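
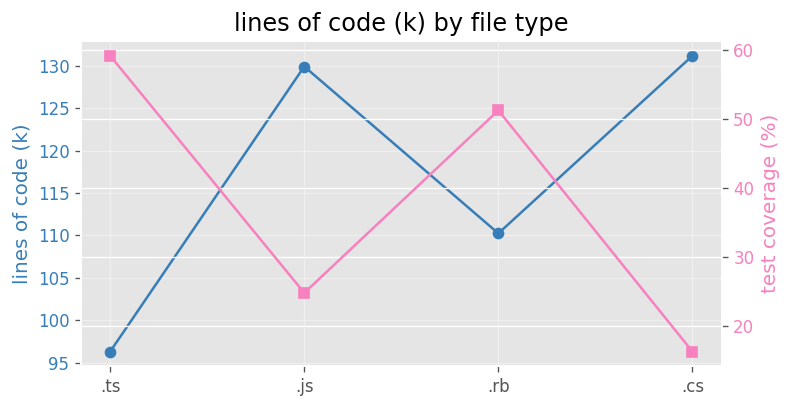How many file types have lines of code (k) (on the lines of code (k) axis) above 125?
Above 125: .js, .cs.

2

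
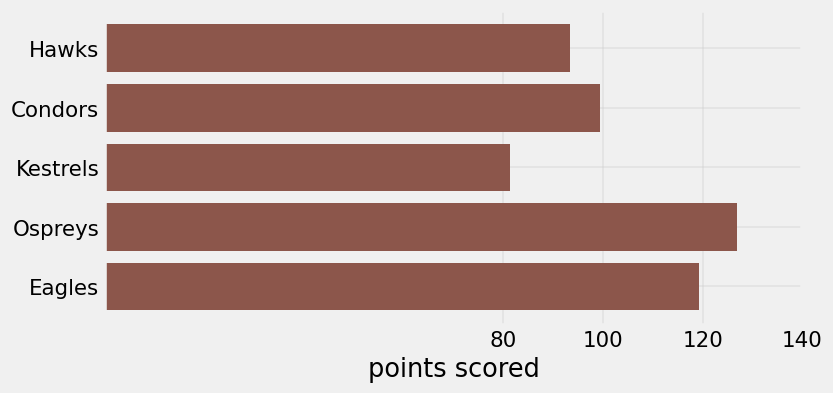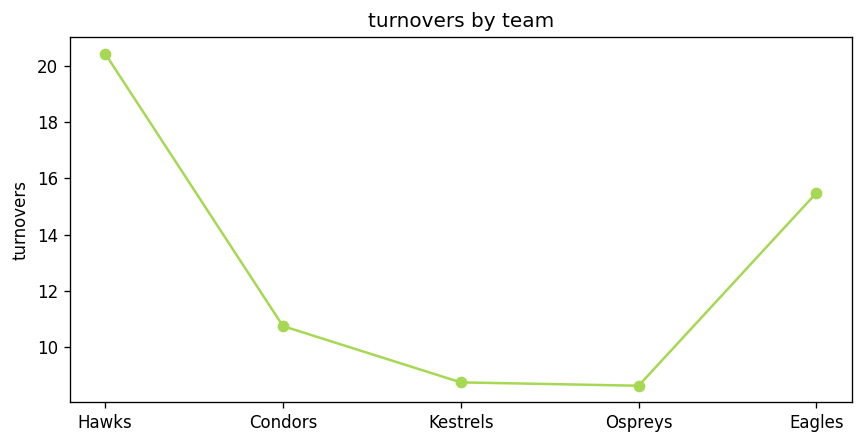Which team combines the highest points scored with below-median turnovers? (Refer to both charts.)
Chart 2 median turnovers ≈ 10; below-median teams: Kestrels, Ospreys. Among those, Ospreys has the highest points scored (≈ 120).

Ospreys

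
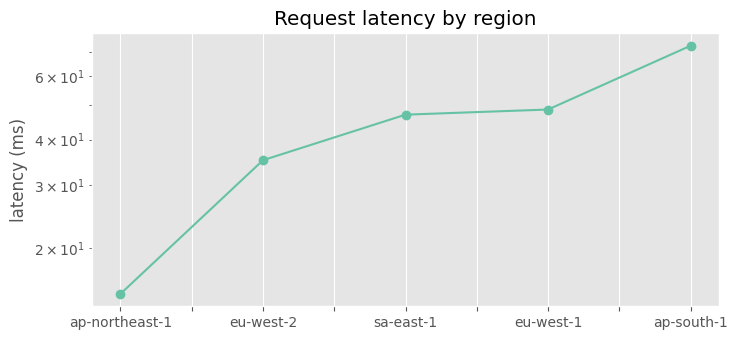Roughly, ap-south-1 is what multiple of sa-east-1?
≈ 1.67×

ap-south-1 ≈ 75, sa-east-1 ≈ 45; 75/45 ≈ 1.67.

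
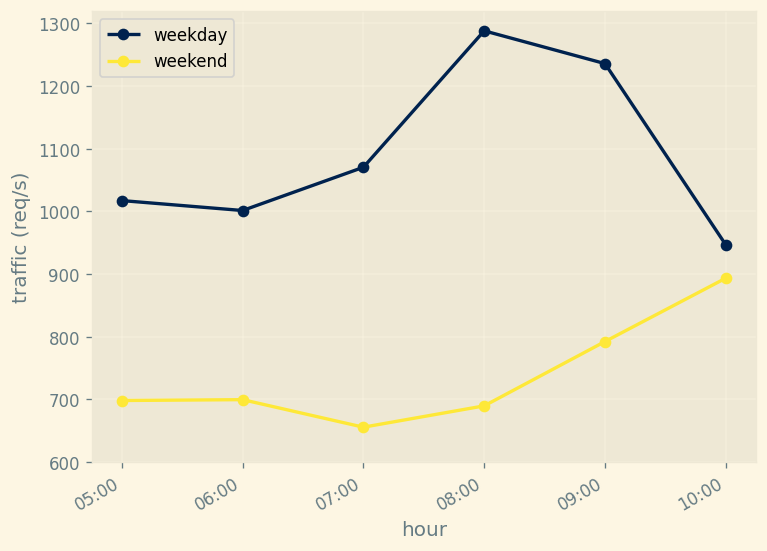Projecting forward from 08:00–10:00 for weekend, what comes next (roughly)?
≈ 1000

Last three: 700, 800, 900 → slope ≈ 100/step → next ≈ 1000.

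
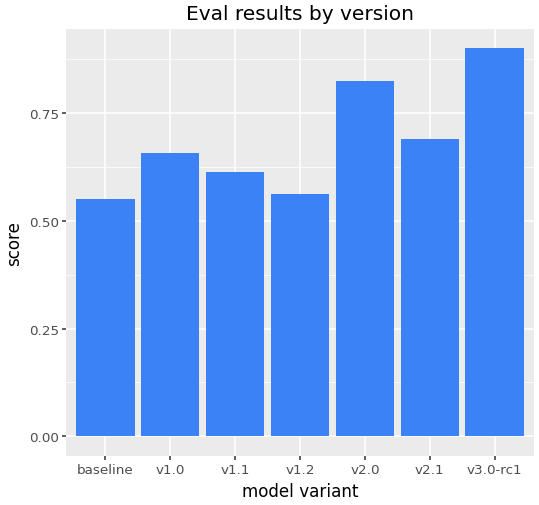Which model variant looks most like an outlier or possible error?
v3.0-rc1 ≈ 0.9; the rest sit between ≈ 0.6 and ≈ 0.8.

v3.0-rc1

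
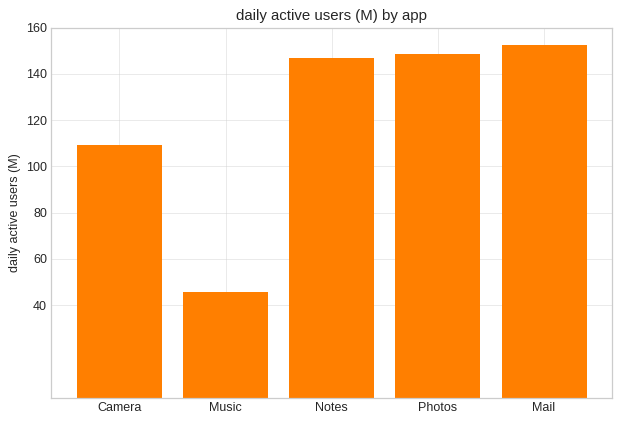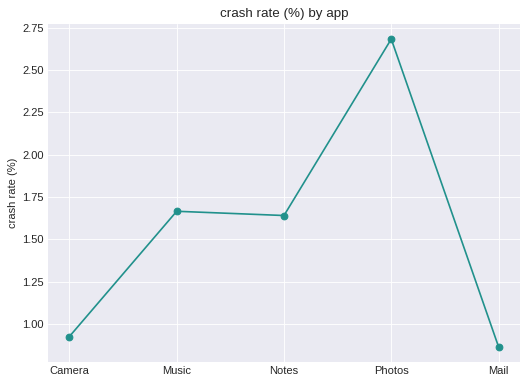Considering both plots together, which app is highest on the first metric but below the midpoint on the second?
Chart 2 median crash rate (%) ≈ 1.5; below-median apps: Camera, Mail. Among those, Mail has the highest daily active users (M) (≈ 160).

Mail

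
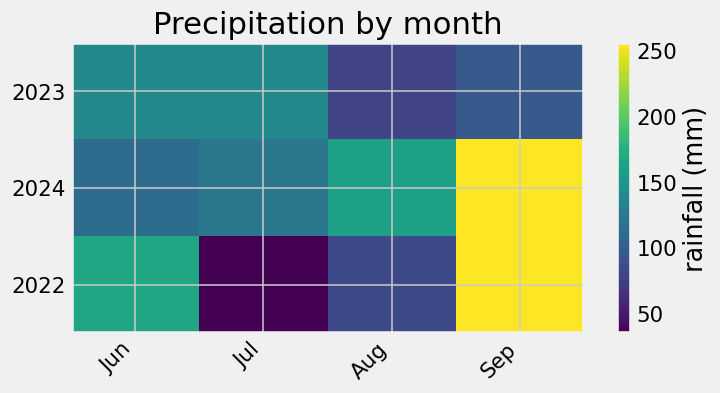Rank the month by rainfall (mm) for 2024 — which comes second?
Top 3 for 2024: Sep ≈ 260, Aug ≈ 160, Jul ≈ 120.

Aug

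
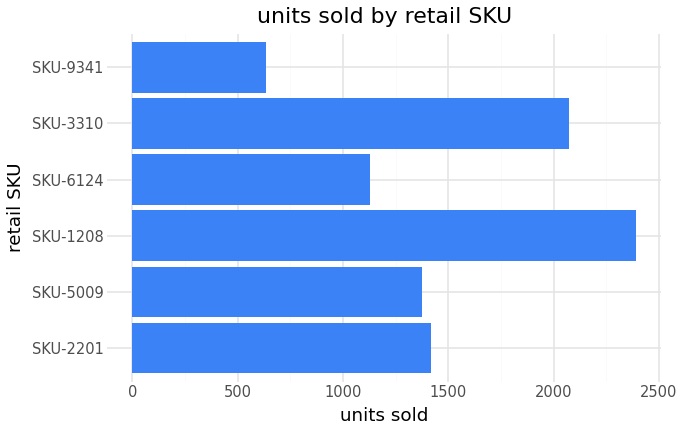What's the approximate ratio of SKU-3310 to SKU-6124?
SKU-3310 ≈ 2000, SKU-6124 ≈ 1200; 2000/1200 ≈ 1.67.

≈ 1.67×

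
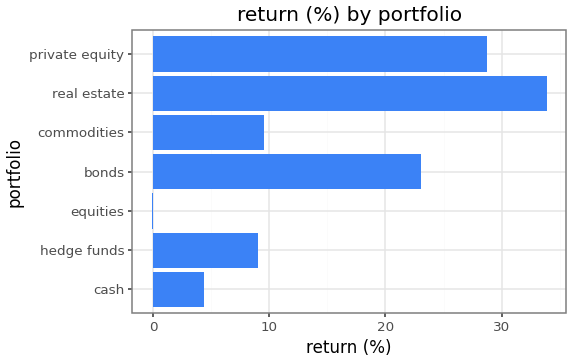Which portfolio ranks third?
bonds

Top 4: real estate ≈ 35, private equity ≈ 30, bonds ≈ 25, commodities ≈ 10.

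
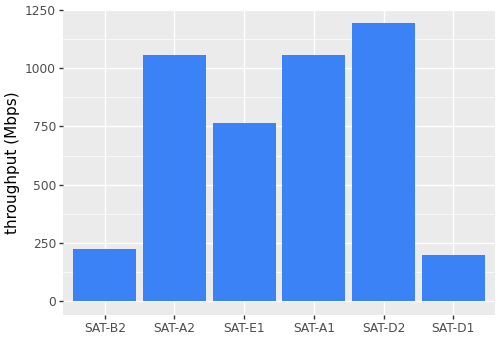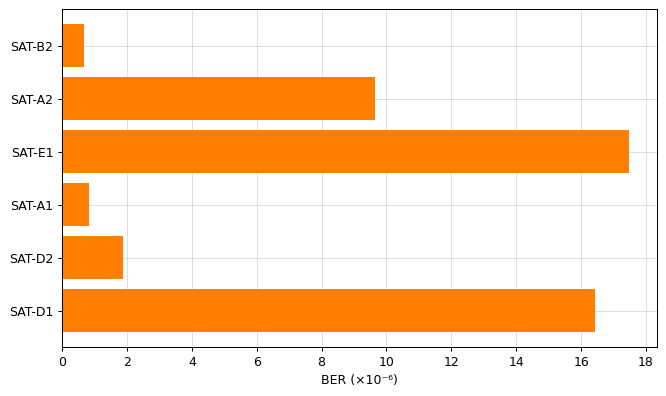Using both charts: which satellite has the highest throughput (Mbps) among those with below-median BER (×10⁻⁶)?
SAT-D2

Chart 2 median BER (×10⁻⁶) ≈ 6; below-median satellites: SAT-B2, SAT-A1, SAT-D2. Among those, SAT-D2 has the highest throughput (Mbps) (≈ 1200).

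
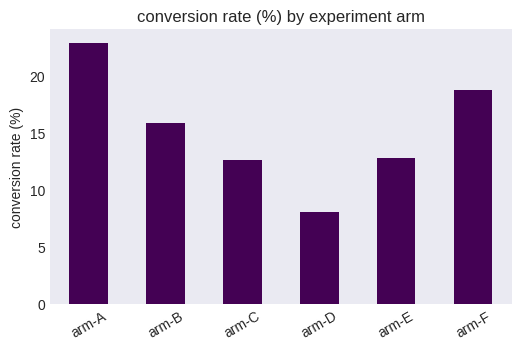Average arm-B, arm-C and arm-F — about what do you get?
(16 + 12 + 18) / 3 ≈ 15.

≈ 15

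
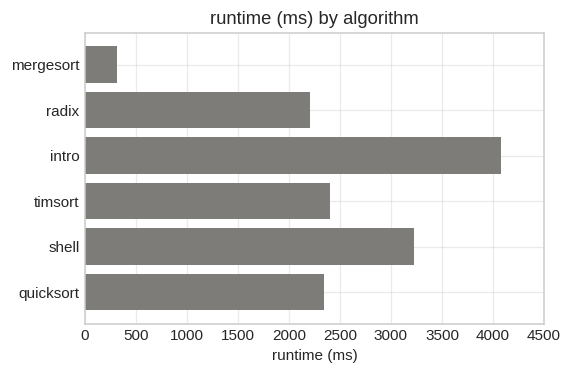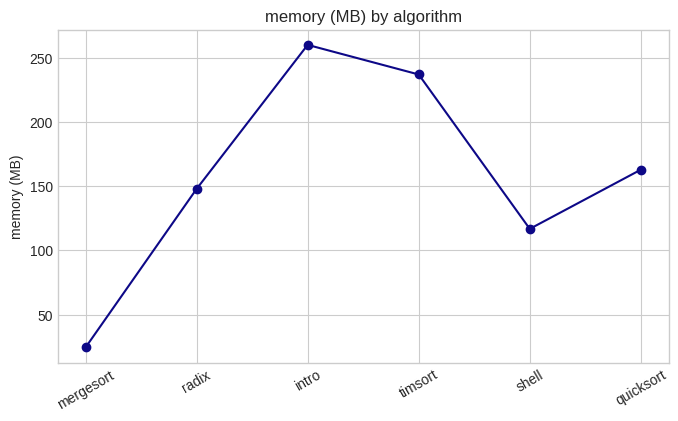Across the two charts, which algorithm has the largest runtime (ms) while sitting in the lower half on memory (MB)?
shell

Chart 2 median memory (MB) ≈ 150; below-median algorithms: mergesort, radix, shell. Among those, shell has the highest runtime (ms) (≈ 3000).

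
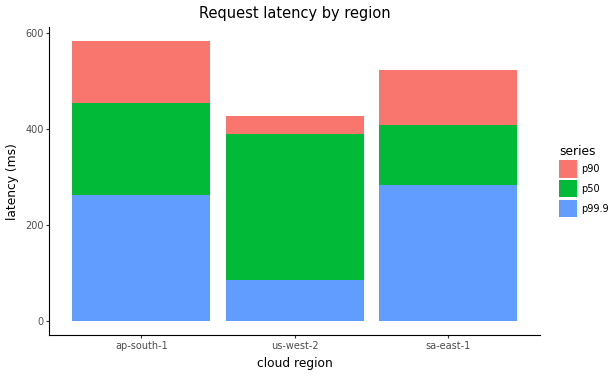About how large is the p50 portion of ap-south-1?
p50 top ≈ 450, bottom ≈ 250; segment ≈ 200.

≈ 200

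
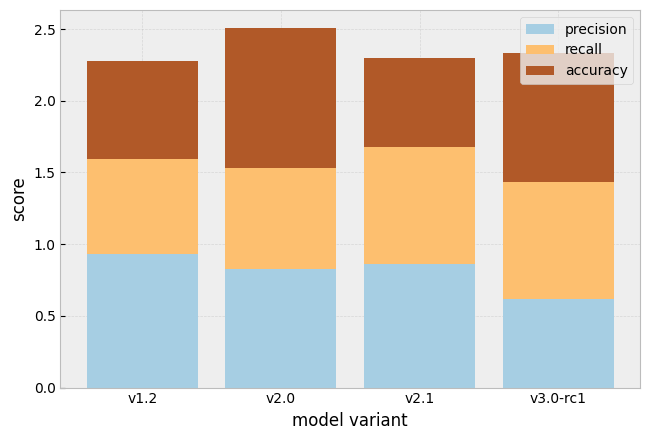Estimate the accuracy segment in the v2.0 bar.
accuracy top ≈ 2.5, bottom ≈ 1.5; segment ≈ 1.0.

≈ 1.0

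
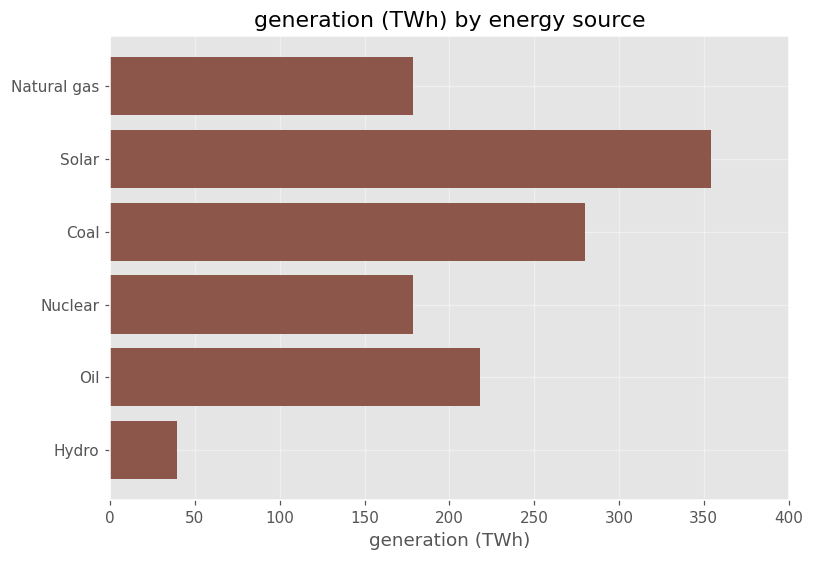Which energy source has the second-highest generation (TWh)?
Top 3: Solar ≈ 350, Coal ≈ 300, Oil ≈ 200.

Coal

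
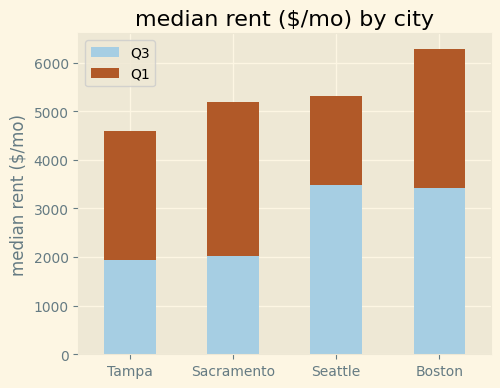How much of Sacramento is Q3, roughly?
Q3 top ≈ 2000, bottom ≈ 0; segment ≈ 2000.

≈ 2000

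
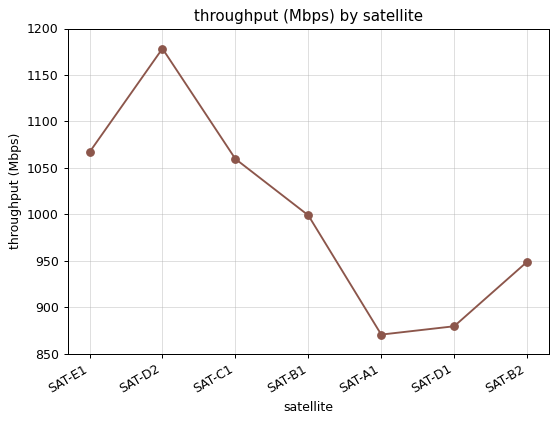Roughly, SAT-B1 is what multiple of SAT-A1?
≈ 1.18×

SAT-B1 ≈ 1000, SAT-A1 ≈ 850; 1000/850 ≈ 1.18.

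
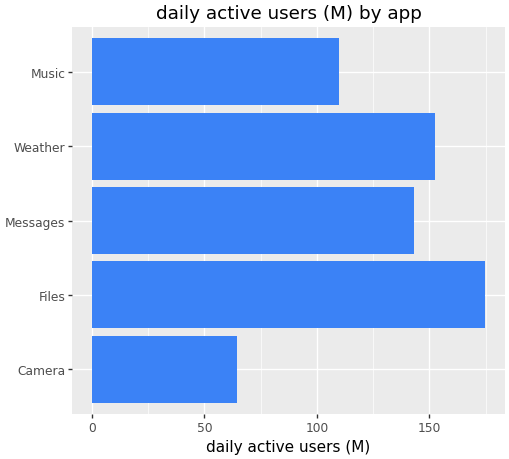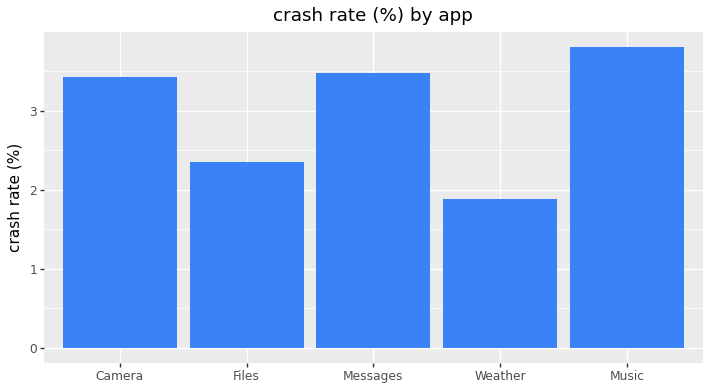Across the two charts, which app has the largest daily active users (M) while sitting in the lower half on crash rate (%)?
Chart 2 median crash rate (%) ≈ 3.5; below-median apps: Files, Weather. Among those, Files has the highest daily active users (M) (≈ 180).

Files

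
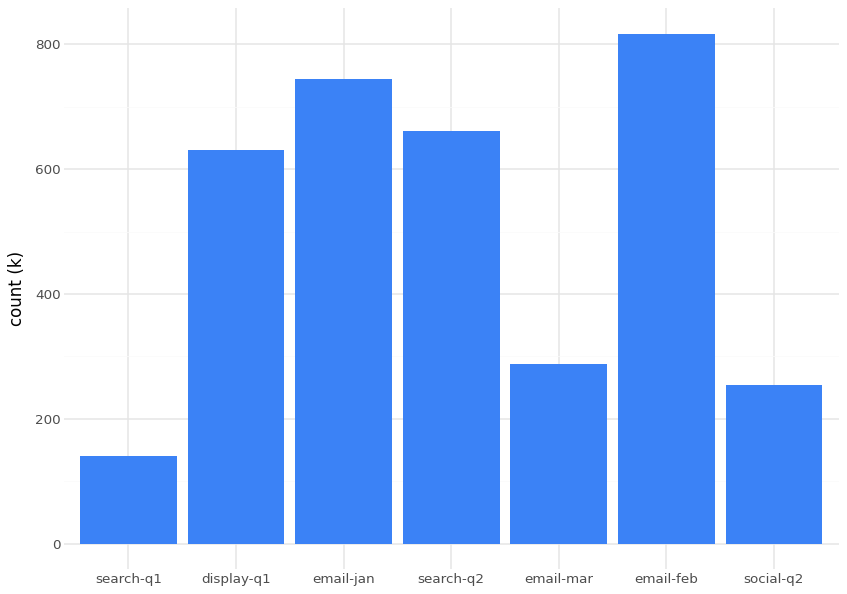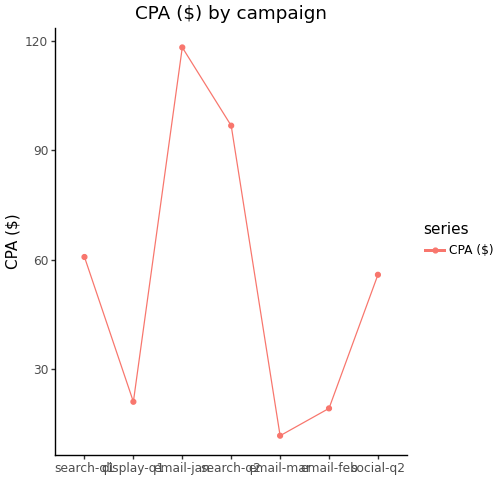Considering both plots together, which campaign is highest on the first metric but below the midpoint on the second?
Chart 2 median CPA ($) ≈ 60; below-median campaigns: display-q1, email-mar, email-feb. Among those, email-feb has the highest count (k) (≈ 800).

email-feb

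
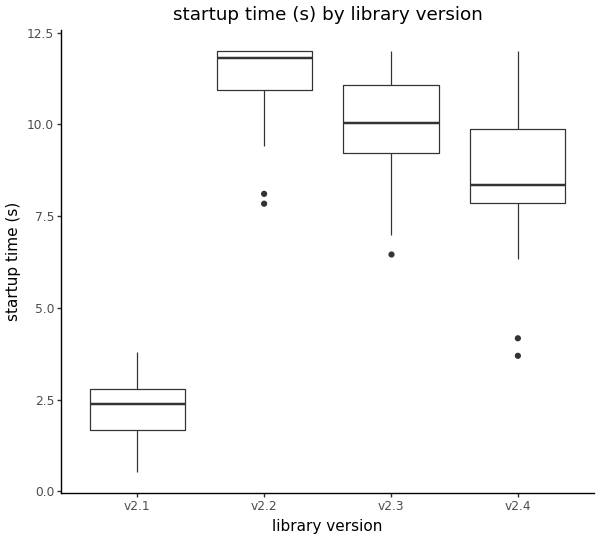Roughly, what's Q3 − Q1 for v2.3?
≈ 2

Q3 ≈ 11, Q1 ≈ 9; IQR ≈ 2.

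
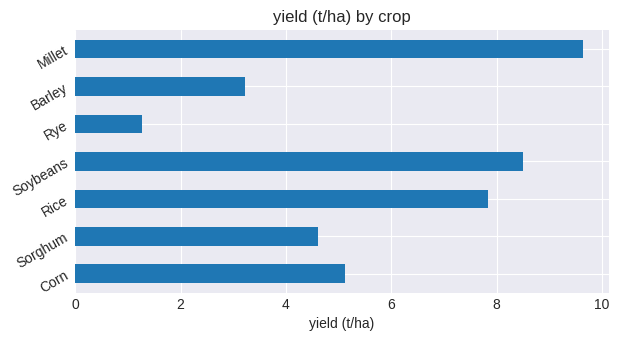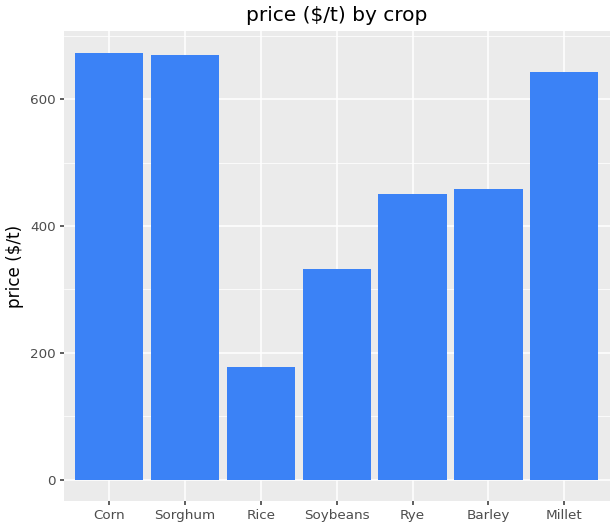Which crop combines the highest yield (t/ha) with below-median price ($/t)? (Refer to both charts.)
Chart 2 median price ($/t) ≈ 500; below-median crops: Rice, Soybeans, Rye. Among those, Soybeans has the highest yield (t/ha) (≈ 9).

Soybeans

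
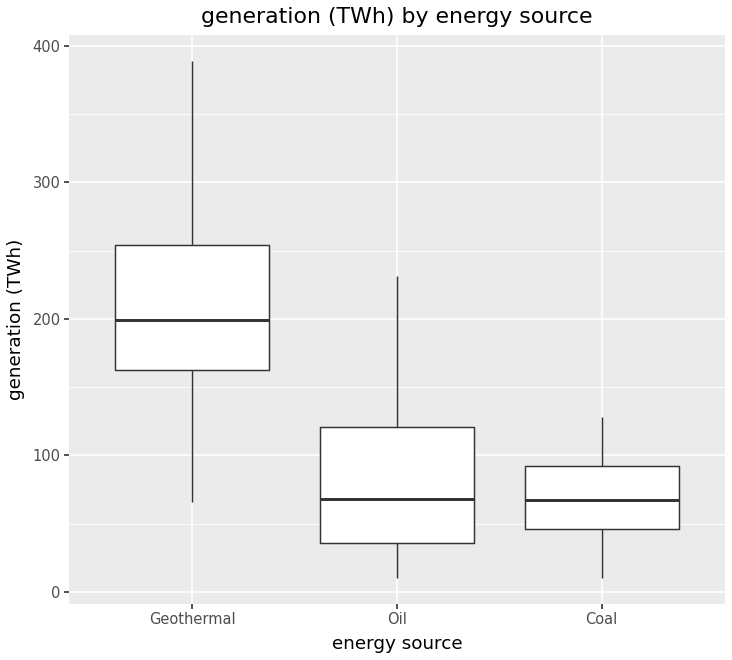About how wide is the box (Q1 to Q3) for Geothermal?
Q3 ≈ 260, Q1 ≈ 160; IQR ≈ 100.

≈ 100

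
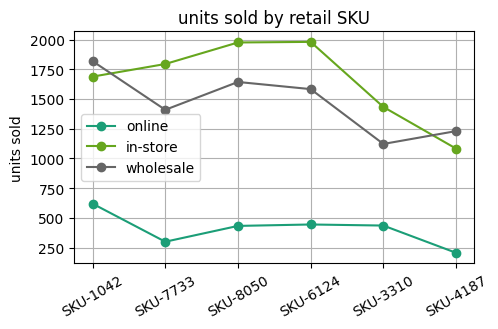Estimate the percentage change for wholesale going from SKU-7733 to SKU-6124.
SKU-7733 ≈ 1400, SKU-6124 ≈ 1600; (1600 − 1400) / 1400 ≈ +14.3%.

≈ +14.3%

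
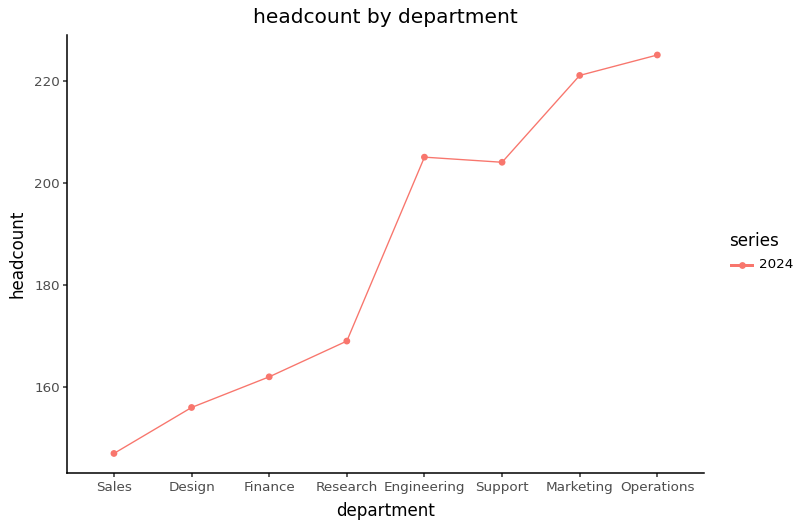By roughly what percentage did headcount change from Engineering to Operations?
Engineering ≈ 200, Operations ≈ 220; (220 − 200) / 200 ≈ +10%.

≈ +10%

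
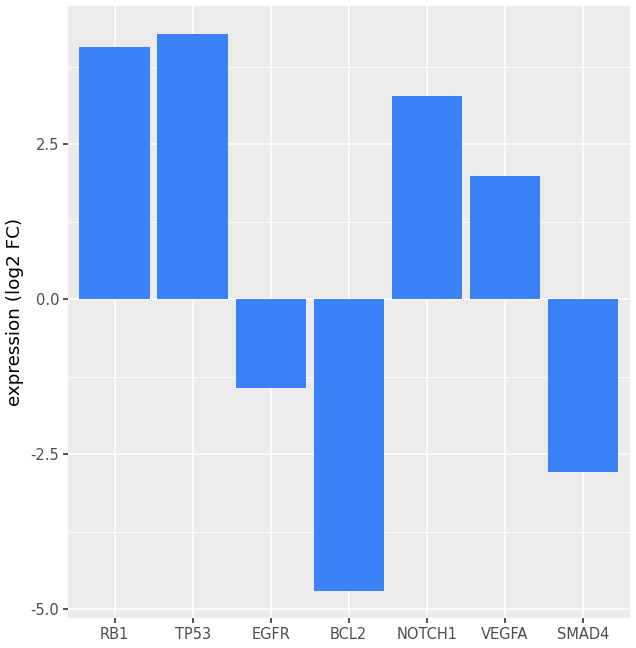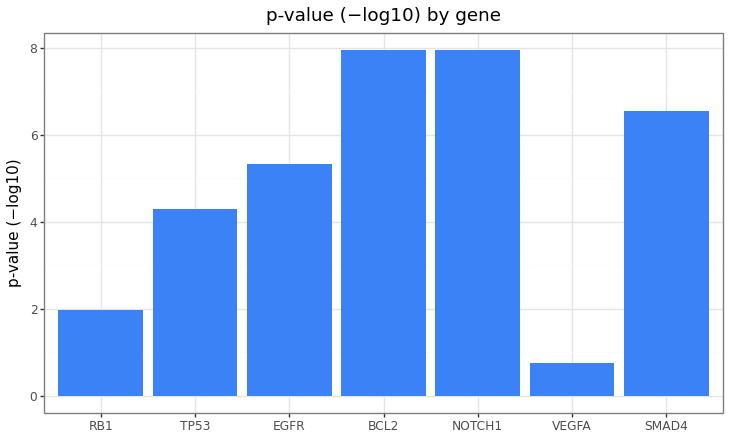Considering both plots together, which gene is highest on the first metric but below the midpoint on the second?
TP53

Chart 2 median p-value (−log10) ≈ 5; below-median genes: RB1, TP53, VEGFA. Among those, TP53 has the highest expression (log2 FC) (≈ 4.5).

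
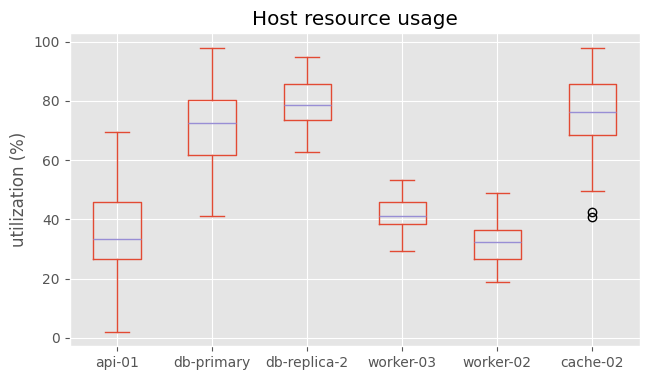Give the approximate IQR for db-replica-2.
Q3 ≈ 85, Q1 ≈ 75; IQR ≈ 10.

≈ 10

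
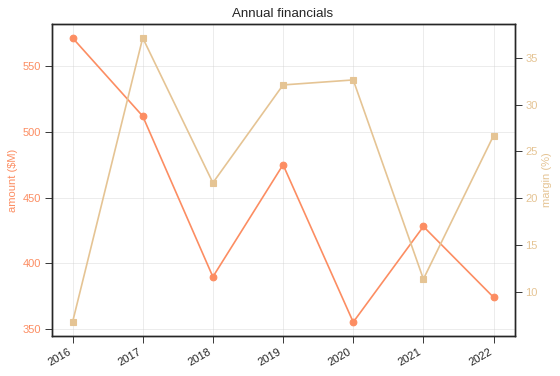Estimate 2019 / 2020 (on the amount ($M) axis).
2019 ≈ 480, 2020 ≈ 360; 480/360 ≈ 1.33.

≈ 1.33×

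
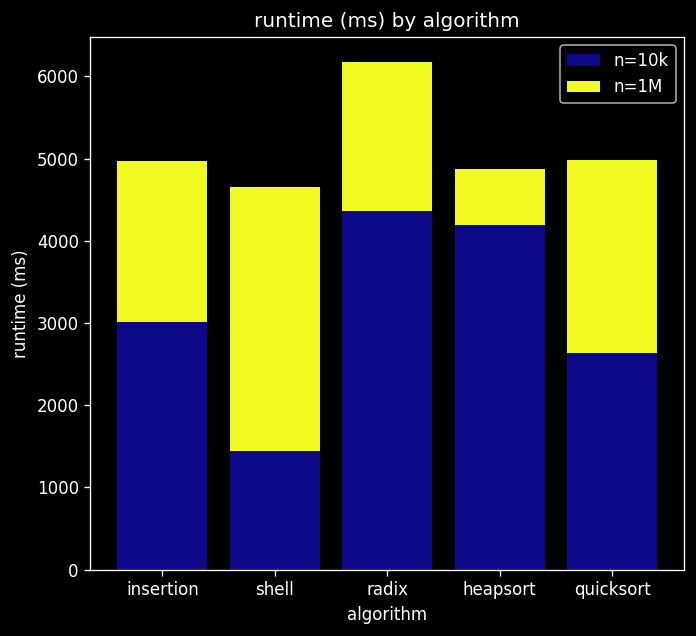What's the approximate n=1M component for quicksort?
n=1M top ≈ 5000, bottom ≈ 3000; segment ≈ 2000.

≈ 2000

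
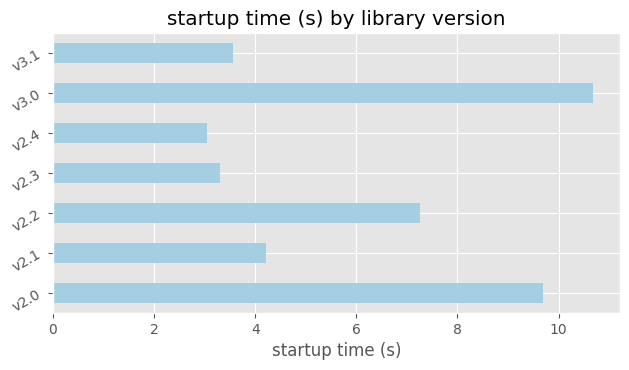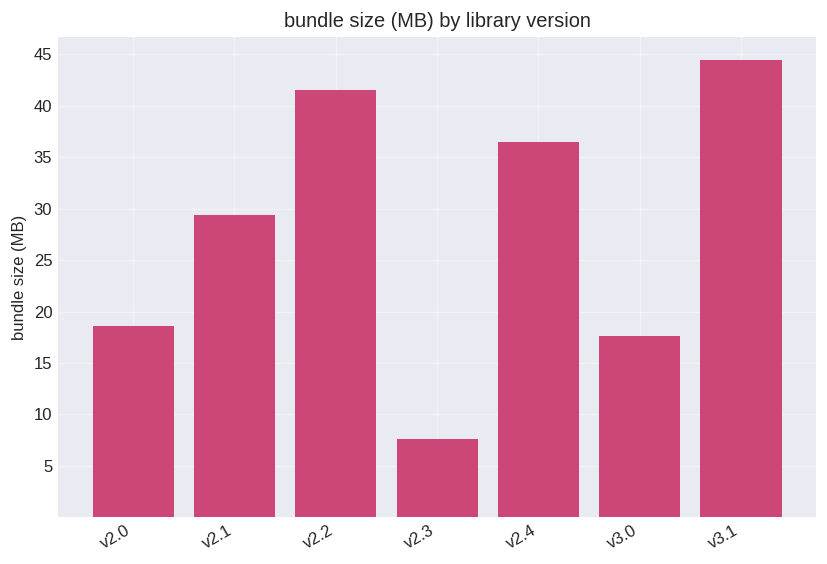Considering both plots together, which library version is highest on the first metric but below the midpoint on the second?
Chart 2 median bundle size (MB) ≈ 30; below-median library versions: v2.0, v2.3, v3.0. Among those, v3.0 has the highest startup time (s) (≈ 11).

v3.0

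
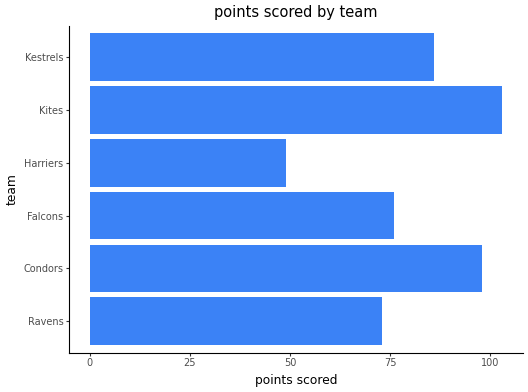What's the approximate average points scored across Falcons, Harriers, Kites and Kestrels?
(80 + 50 + 100 + 90) / 4 ≈ 80.

≈ 80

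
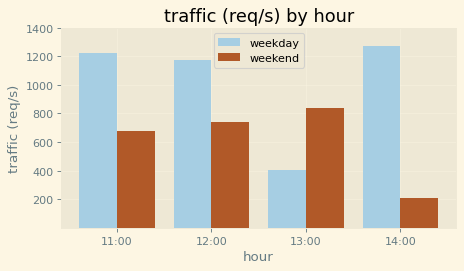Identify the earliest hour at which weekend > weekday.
13:00

12:00: weekend ≈ 800 vs weekday ≈ 1200 (not yet); 13:00: weekend ≈ 800 vs weekday ≈ 400 (first crossover).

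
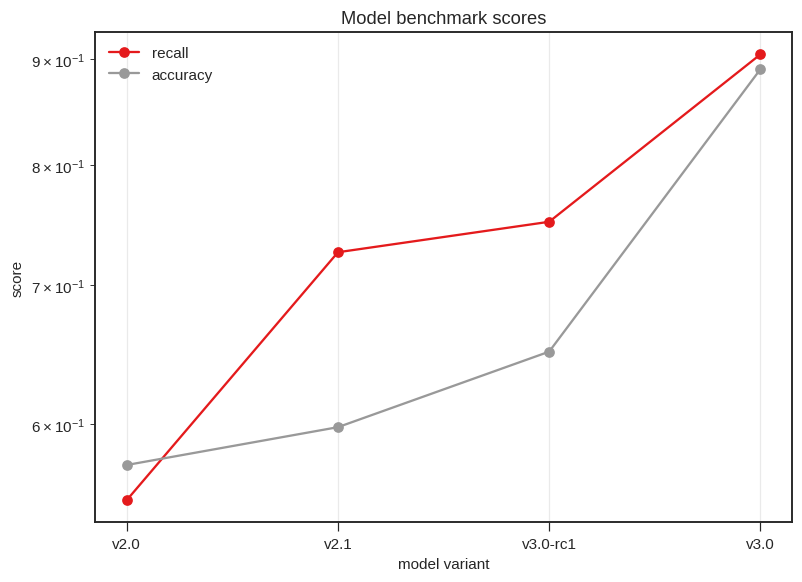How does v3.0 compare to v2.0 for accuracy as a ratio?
≈ 1.64×

v3.0 ≈ 0.90, v2.0 ≈ 0.55; 0.90/0.55 ≈ 1.64.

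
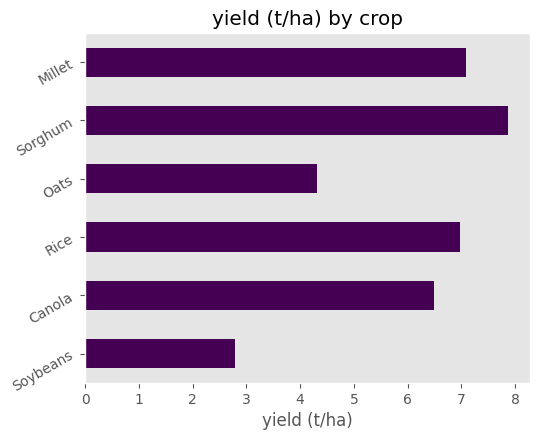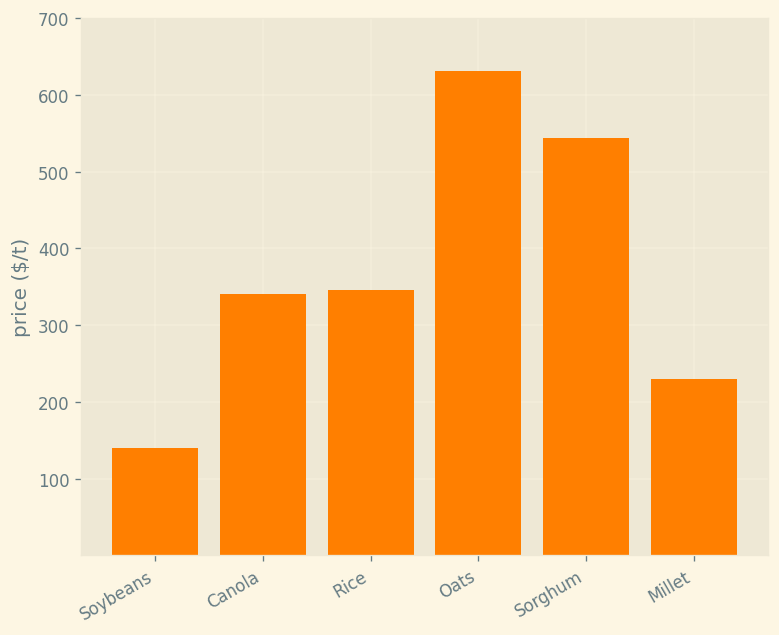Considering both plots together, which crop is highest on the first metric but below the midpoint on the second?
Chart 2 median price ($/t) ≈ 300; below-median crops: Soybeans, Canola, Millet. Among those, Millet has the highest yield (t/ha) (≈ 7).

Millet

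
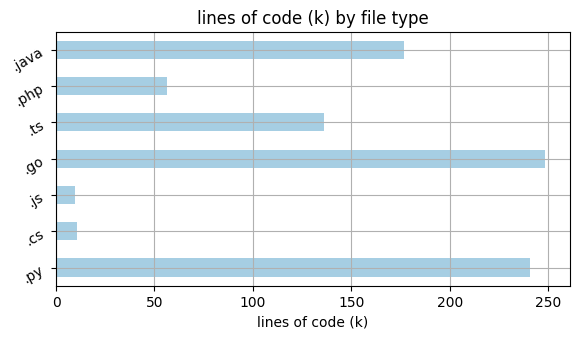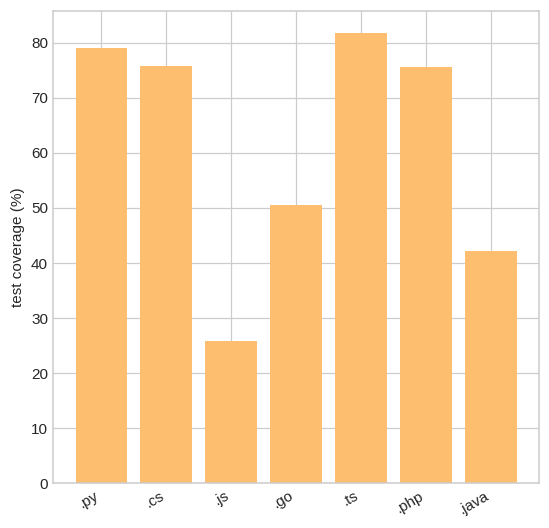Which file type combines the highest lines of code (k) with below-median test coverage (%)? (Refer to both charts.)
Chart 2 median test coverage (%) ≈ 80; below-median file types: .js, .go, .java. Among those, .go has the highest lines of code (k) (≈ 250).

.go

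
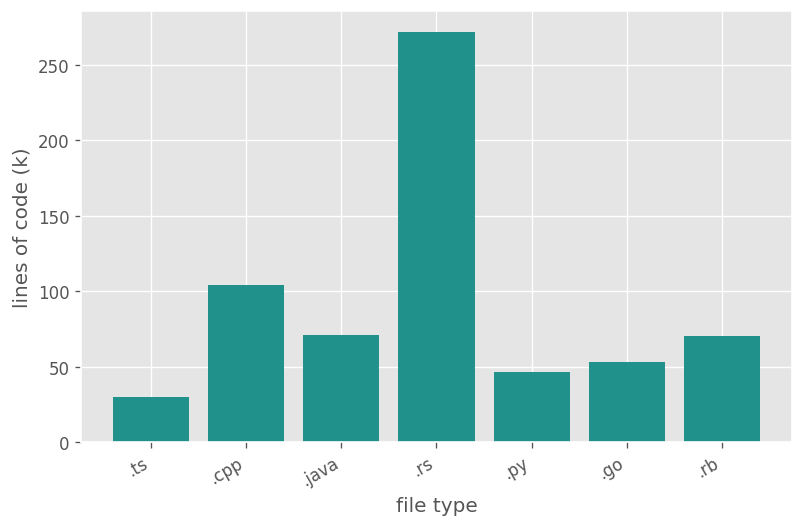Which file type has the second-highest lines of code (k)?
Top 3: .rs ≈ 275, .cpp ≈ 100, .java ≈ 75.

.cpp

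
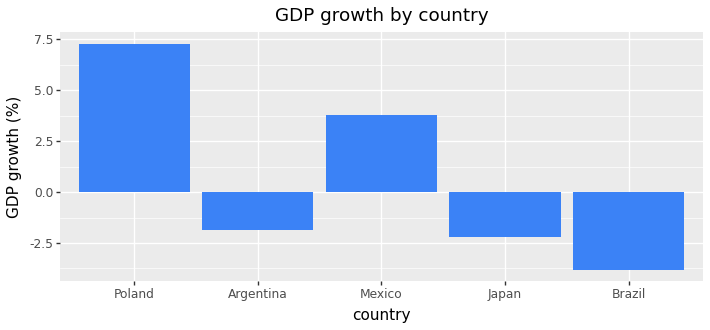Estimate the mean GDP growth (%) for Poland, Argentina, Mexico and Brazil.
≈ 1

(7 + -2 + 4 + -4) / 4 ≈ 1.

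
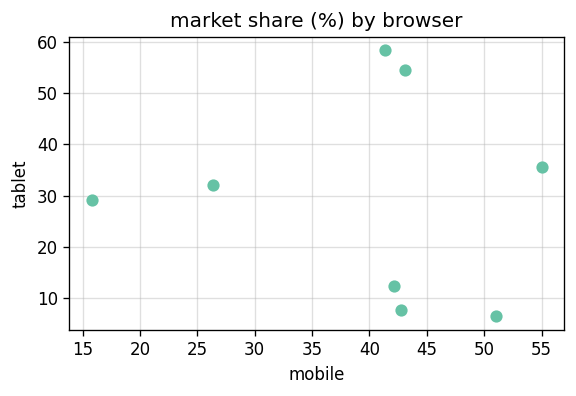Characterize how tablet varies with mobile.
no clear correlation

Points are roughly uncorrelated; weak (|r| ≈ 0.1).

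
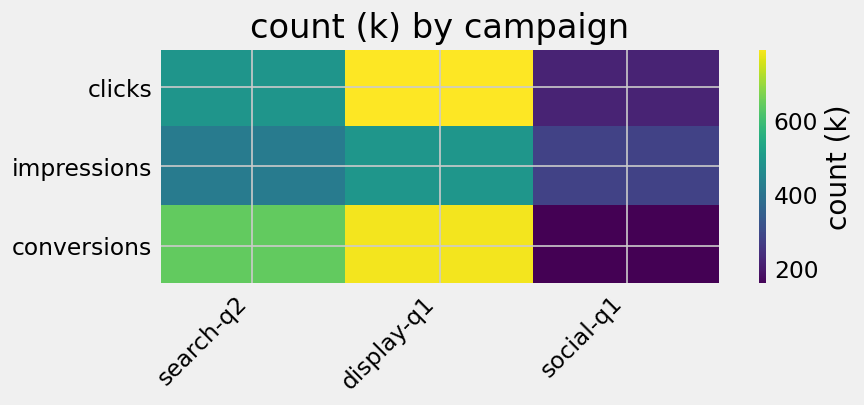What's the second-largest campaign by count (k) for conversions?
Top 3 for conversions: display-q1 ≈ 800, search-q2 ≈ 600, social-q1 ≈ 200.

search-q2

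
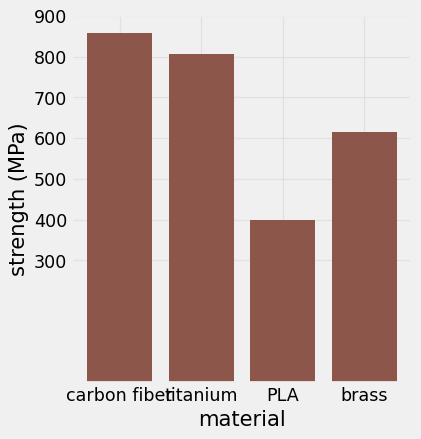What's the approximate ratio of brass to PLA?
≈ 1.5×

brass ≈ 600, PLA ≈ 400; 600/400 ≈ 1.5.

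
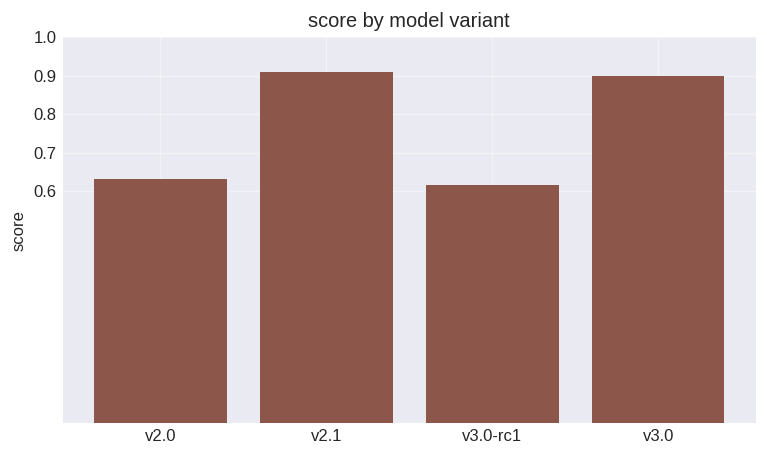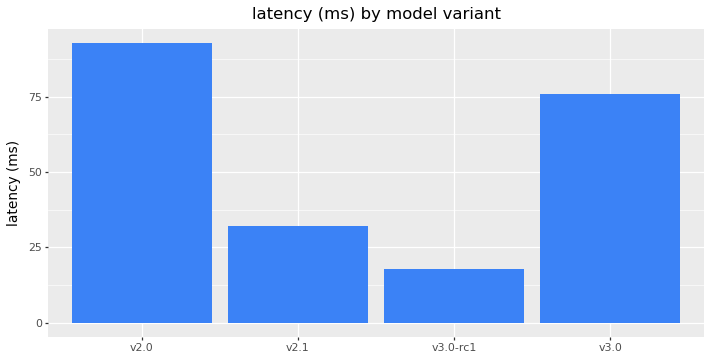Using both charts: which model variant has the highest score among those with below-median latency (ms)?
v2.1

Chart 2 median latency (ms) ≈ 50; below-median model variants: v2.1, v3.0-rc1. Among those, v2.1 has the highest score (≈ 0.9).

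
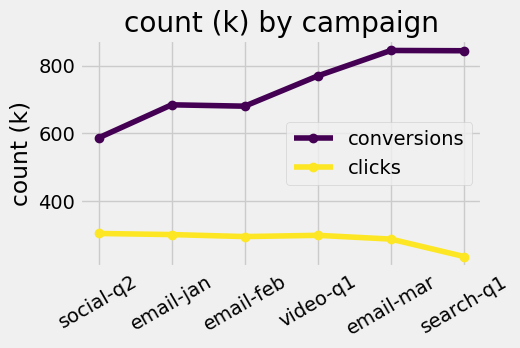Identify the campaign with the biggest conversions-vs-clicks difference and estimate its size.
search-q1: conversions ≈ 800, clicks ≈ 200 → gap ≈ 600. Next-largest (email-mar) is only ≈ 500.

search-q1, ≈ 600 k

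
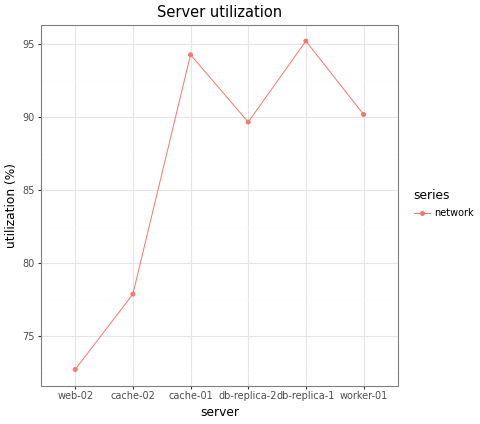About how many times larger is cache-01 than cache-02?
≈ 1.21×

cache-01 ≈ 94, cache-02 ≈ 78; 94/78 ≈ 1.21.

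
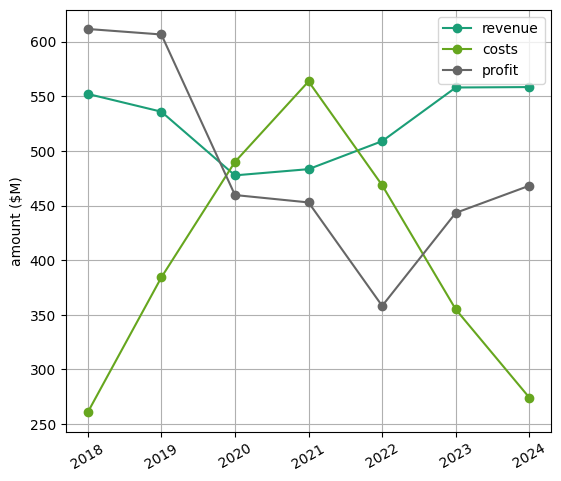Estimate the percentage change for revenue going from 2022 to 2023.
2022 ≈ 500, 2023 ≈ 550; (550 − 500) / 500 ≈ +10%.

≈ +10%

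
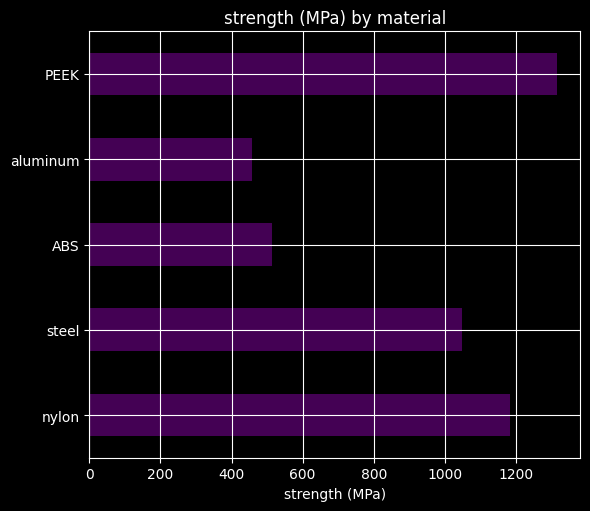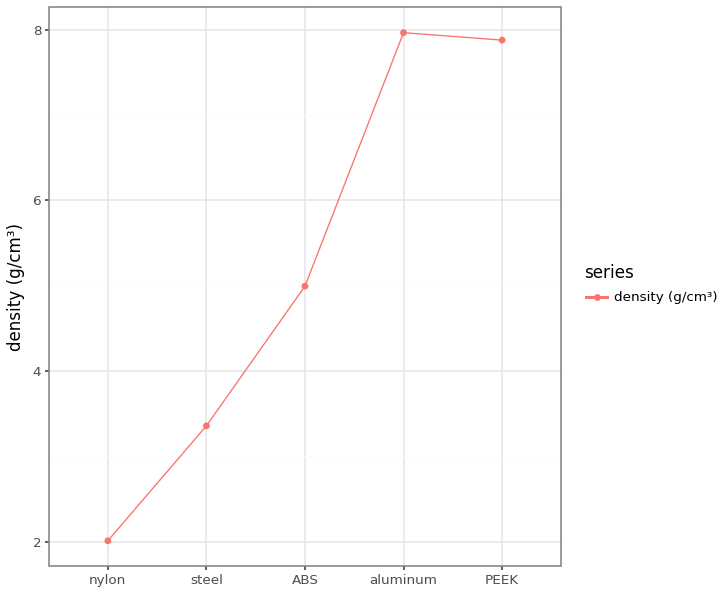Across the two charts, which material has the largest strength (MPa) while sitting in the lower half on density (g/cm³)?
Chart 2 median density (g/cm³) ≈ 5; below-median materials: nylon, steel. Among those, nylon has the highest strength (MPa) (≈ 1200).

nylon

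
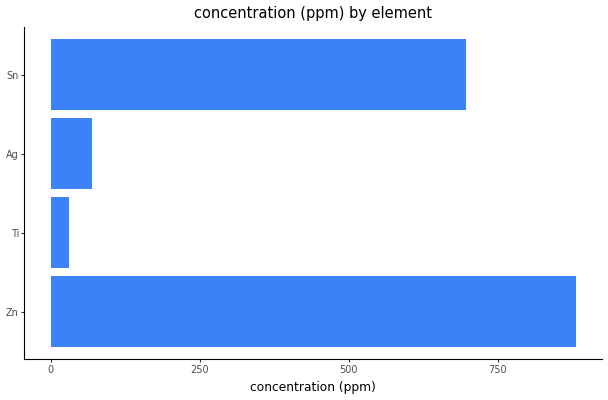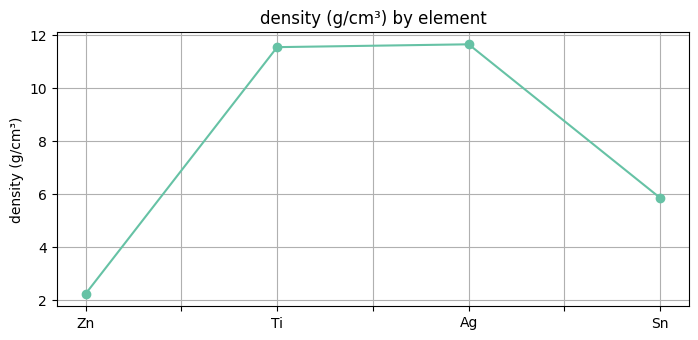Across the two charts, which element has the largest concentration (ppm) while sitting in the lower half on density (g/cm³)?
Zn

Chart 2 median density (g/cm³) ≈ 8; below-median elements: Zn, Sn. Among those, Zn has the highest concentration (ppm) (≈ 900).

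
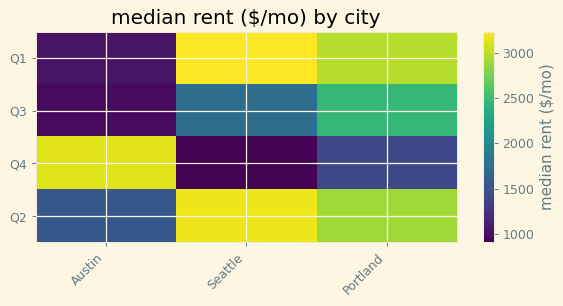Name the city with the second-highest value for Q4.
Portland

Top 3 for Q4: Austin ≈ 3200, Portland ≈ 1400, Seattle ≈ 1000.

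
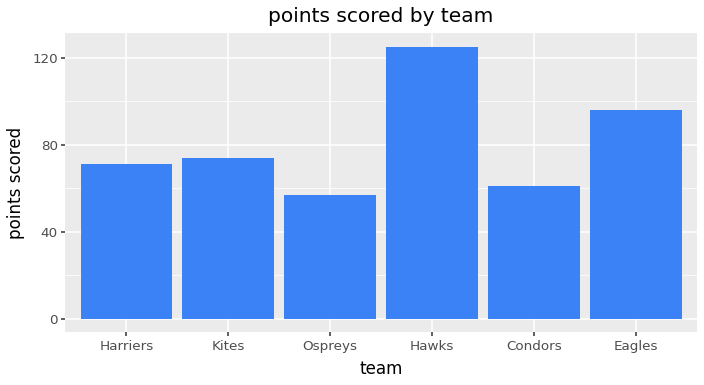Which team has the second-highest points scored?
Top 3: Hawks ≈ 120, Eagles ≈ 100, Kites ≈ 80.

Eagles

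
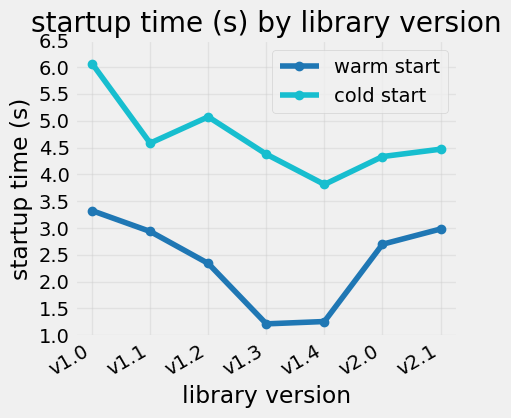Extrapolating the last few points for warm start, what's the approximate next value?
Last three: 1.5, 2.5, 3.0 → slope ≈ 0.75/step → next ≈ 3.75.

≈ 3.75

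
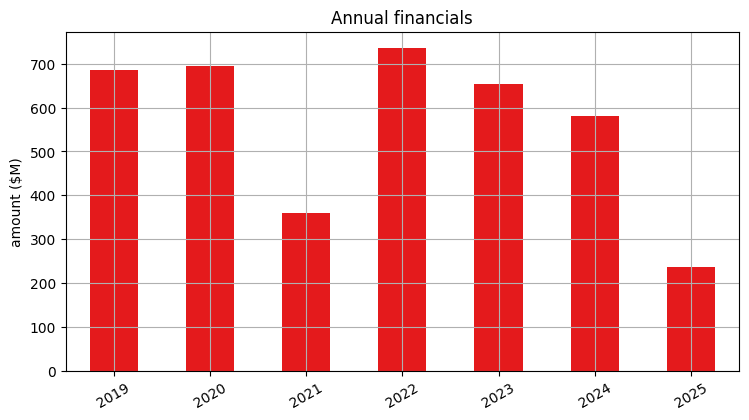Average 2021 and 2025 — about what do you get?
(400 + 200) / 2 ≈ 300.

≈ 300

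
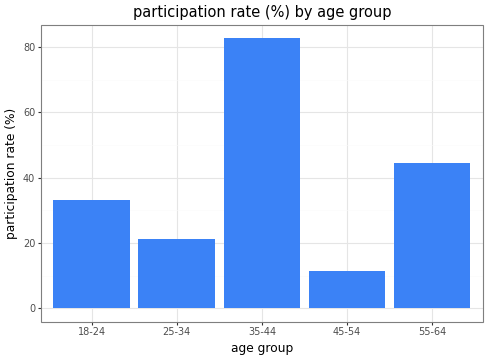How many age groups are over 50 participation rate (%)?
1

Above 50: 35-44.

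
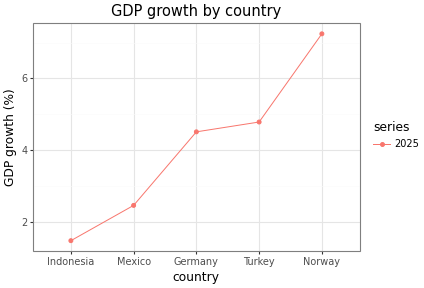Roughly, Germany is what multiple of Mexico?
Germany ≈ 4.5, Mexico ≈ 2.5; 4.5/2.5 ≈ 1.8.

≈ 1.8×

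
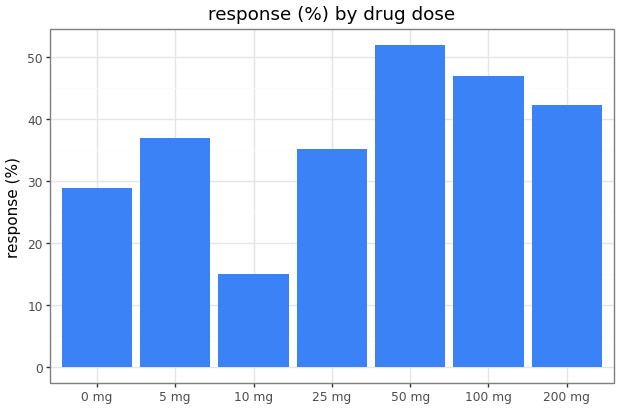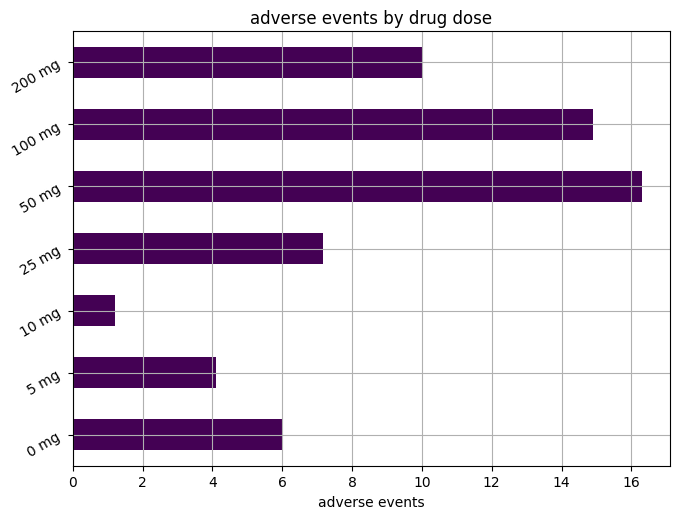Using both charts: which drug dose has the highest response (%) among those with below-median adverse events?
Chart 2 median adverse events ≈ 8; below-median drug doses: 0 mg, 5 mg, 10 mg. Among those, 5 mg has the highest response (%) (≈ 35).

5 mg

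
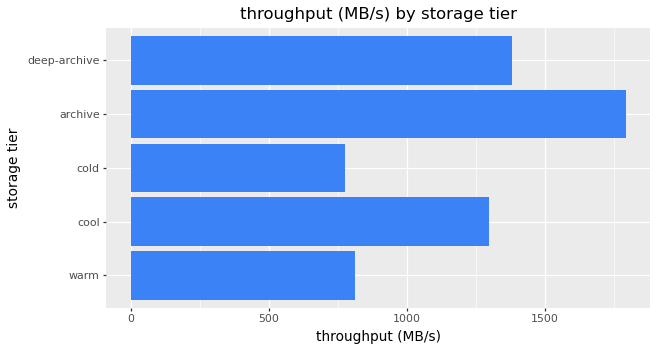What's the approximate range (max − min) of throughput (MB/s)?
≈ 1000

Max archive ≈ 1800, min cold ≈ 800; range ≈ 1000.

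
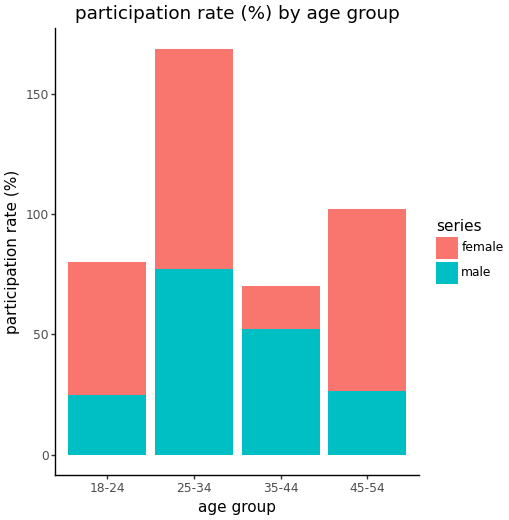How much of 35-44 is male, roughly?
male top ≈ 60, bottom ≈ 0; segment ≈ 60.

≈ 60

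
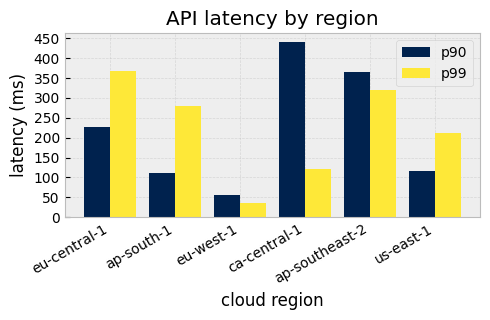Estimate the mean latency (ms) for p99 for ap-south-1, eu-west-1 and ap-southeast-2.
≈ 217

(300 + 50 + 300) / 3 ≈ 217.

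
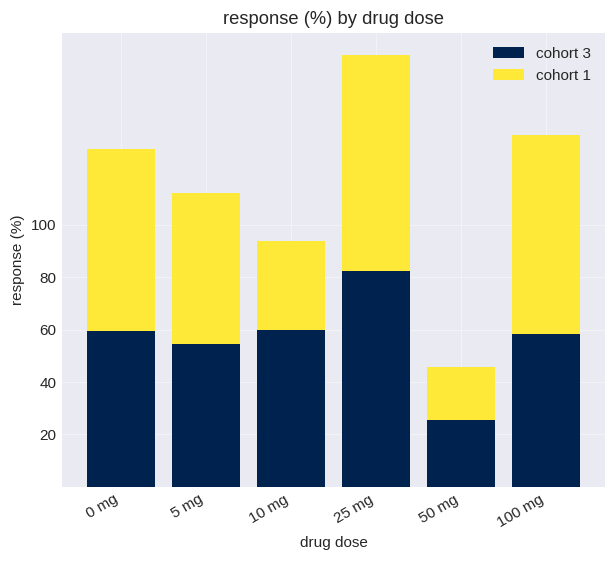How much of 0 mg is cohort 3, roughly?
cohort 3 top ≈ 60, bottom ≈ 0; segment ≈ 60.

≈ 60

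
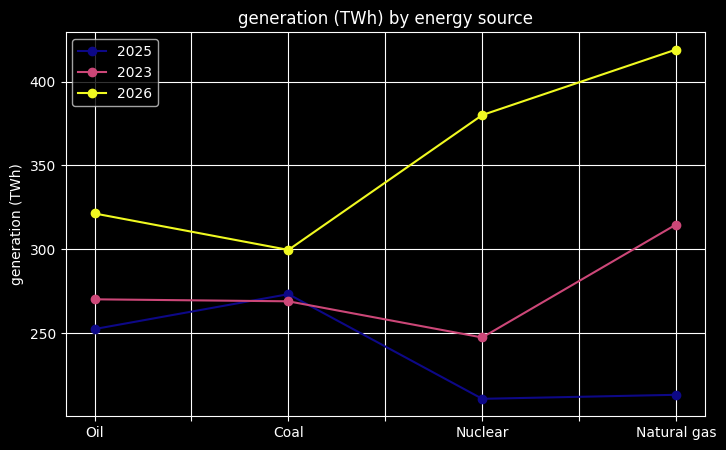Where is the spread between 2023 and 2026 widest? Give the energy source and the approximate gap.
Nuclear, ≈ 140 TWh

Nuclear: 2023 ≈ 240, 2026 ≈ 380 → gap ≈ 140. Next-largest (Natural gas) is only ≈ 100.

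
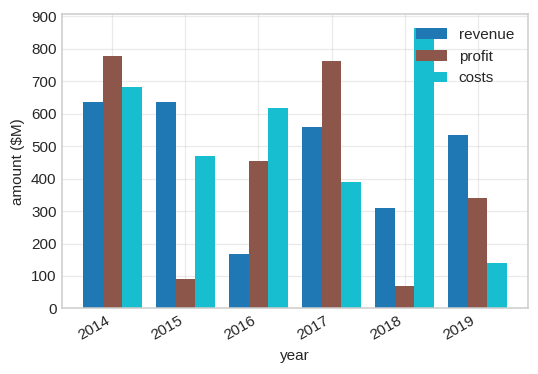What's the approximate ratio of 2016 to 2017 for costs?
2016 ≈ 600, 2017 ≈ 400; 600/400 ≈ 1.5.

≈ 1.5×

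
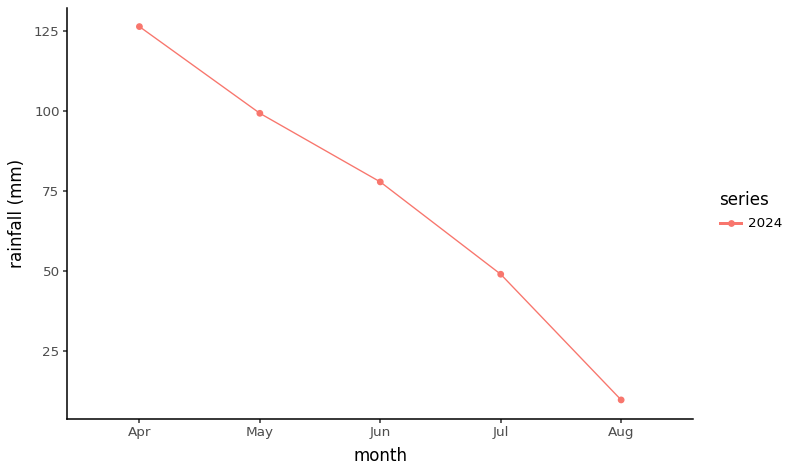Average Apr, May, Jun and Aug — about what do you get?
(130 + 100 + 80 + 10) / 4 ≈ 80.

≈ 80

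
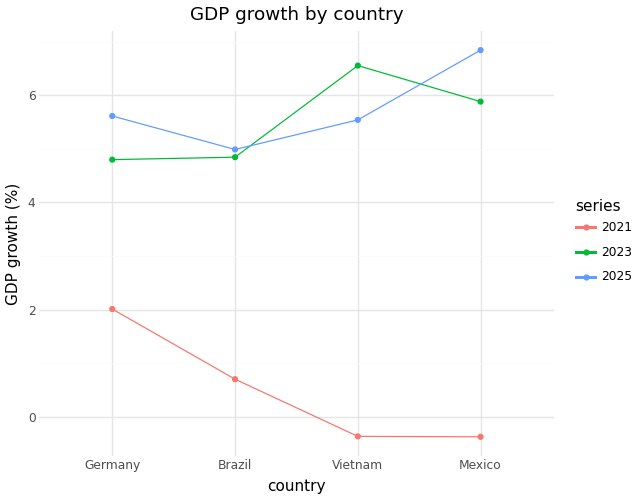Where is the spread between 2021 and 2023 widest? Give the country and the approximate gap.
Vietnam: 2021 ≈ 0, 2023 ≈ 7 → gap ≈ 7. Next-largest (Mexico) is only ≈ 6.

Vietnam, ≈ 7 %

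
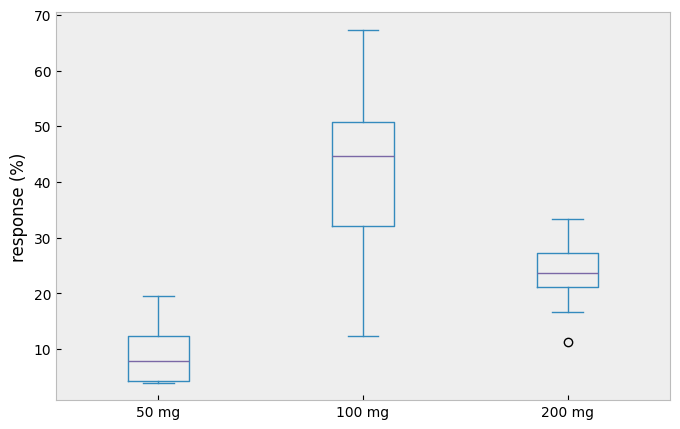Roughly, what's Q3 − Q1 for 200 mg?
Q3 ≈ 25, Q1 ≈ 20; IQR ≈ 5.

≈ 5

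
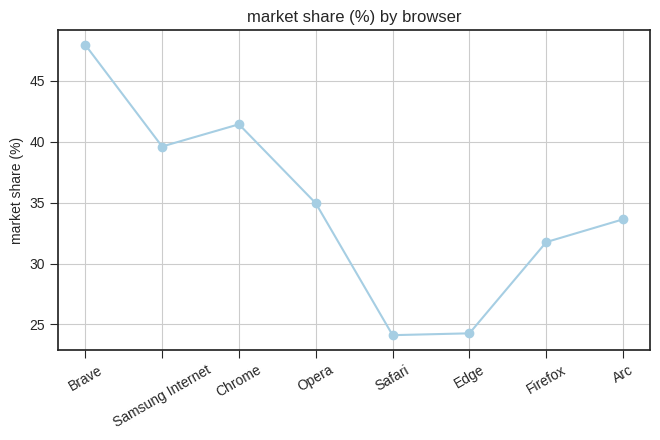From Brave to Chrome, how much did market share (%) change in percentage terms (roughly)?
Brave ≈ 48, Chrome ≈ 42; (42 − 48) / 48 ≈ -12.5%.

≈ -12.5%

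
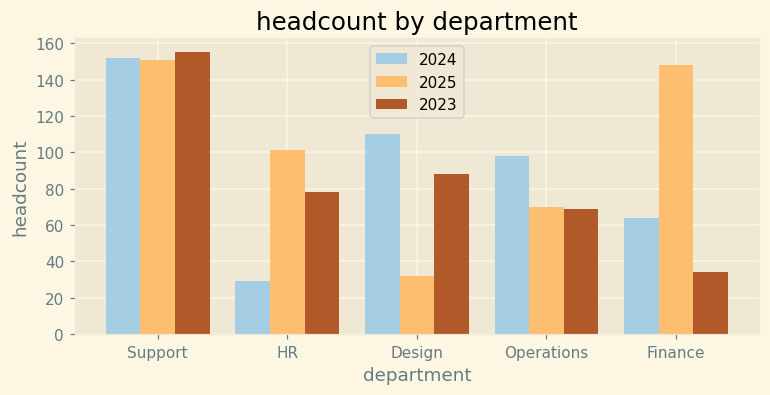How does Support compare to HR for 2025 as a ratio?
Support ≈ 160, HR ≈ 100; 160/100 ≈ 1.6.

≈ 1.6×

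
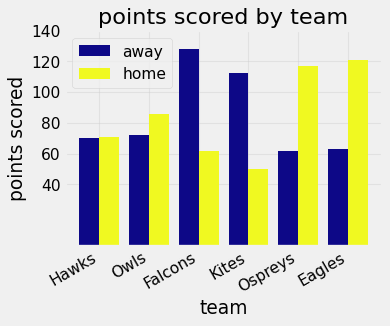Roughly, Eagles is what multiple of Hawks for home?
≈ 1.5×

Eagles ≈ 120, Hawks ≈ 80; 120/80 ≈ 1.5.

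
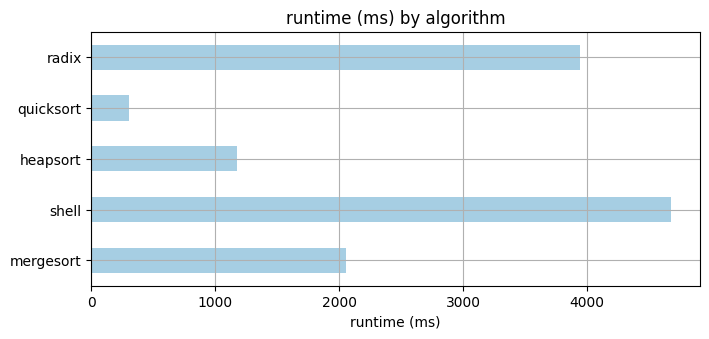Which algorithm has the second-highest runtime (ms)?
Top 3: shell ≈ 4500, radix ≈ 4000, mergesort ≈ 2000.

radix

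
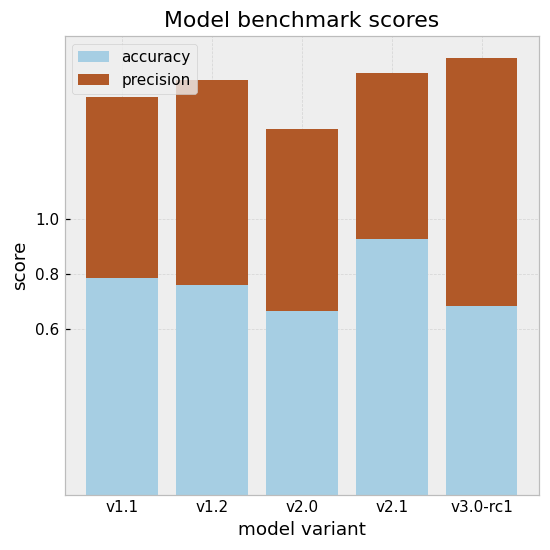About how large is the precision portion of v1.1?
≈ 0.6

precision top ≈ 1.4, bottom ≈ 0.8; segment ≈ 0.6.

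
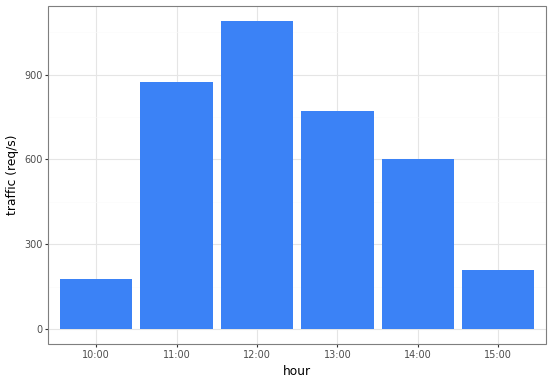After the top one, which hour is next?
Top 3: 12:00 ≈ 1100, 11:00 ≈ 900, 13:00 ≈ 800.

11:00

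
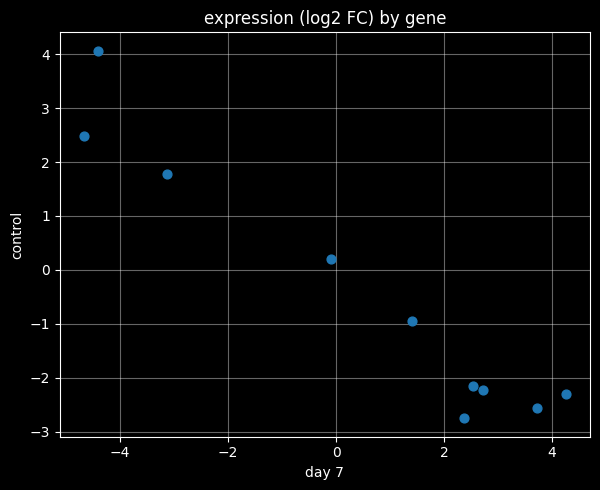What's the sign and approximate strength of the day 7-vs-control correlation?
Points are negatively correlated; strong (|r| ≈ 1.0).

negative, strong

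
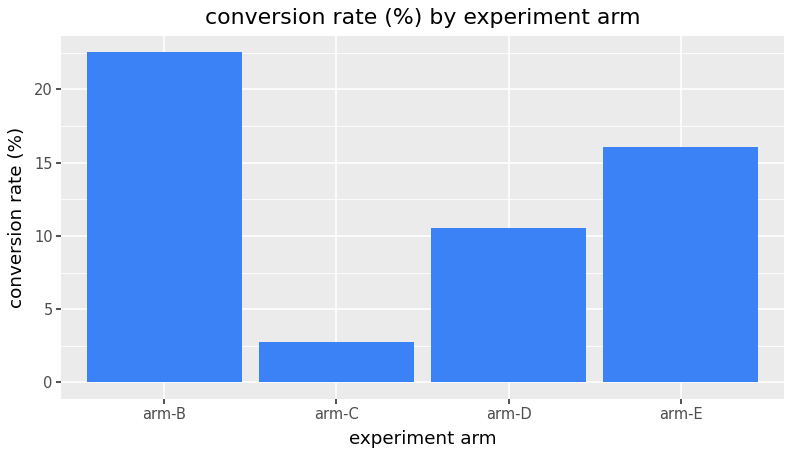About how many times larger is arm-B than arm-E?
arm-B ≈ 22, arm-E ≈ 16; 22/16 ≈ 1.38.

≈ 1.38×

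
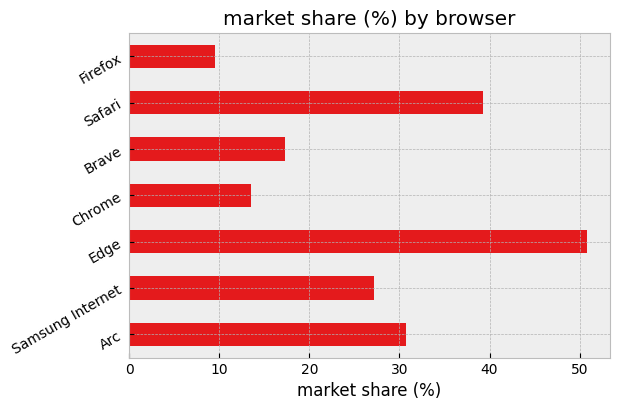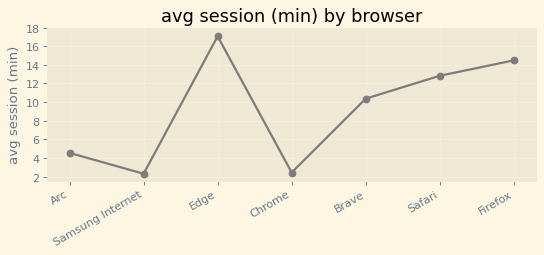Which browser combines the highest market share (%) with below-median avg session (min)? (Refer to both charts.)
Chart 2 median avg session (min) ≈ 10; below-median browsers: Arc, Samsung Internet, Chrome. Among those, Arc has the highest market share (%) (≈ 30).

Arc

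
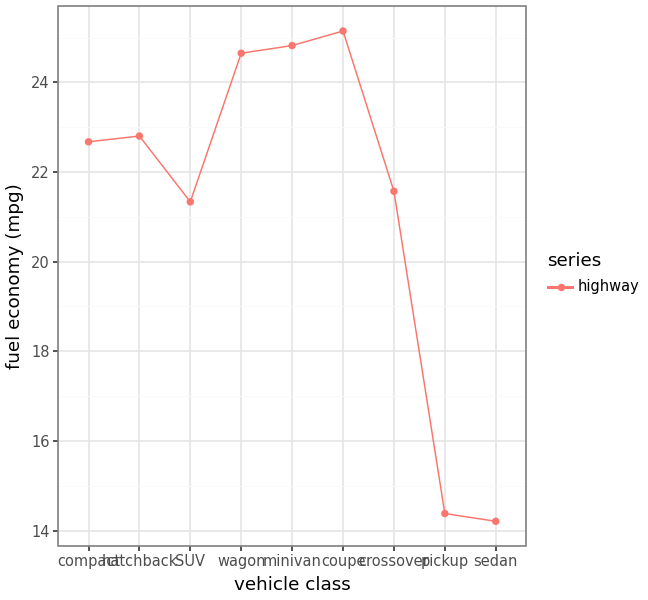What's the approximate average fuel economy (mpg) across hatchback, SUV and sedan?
≈ 19

(23 + 21 + 14) / 3 ≈ 19.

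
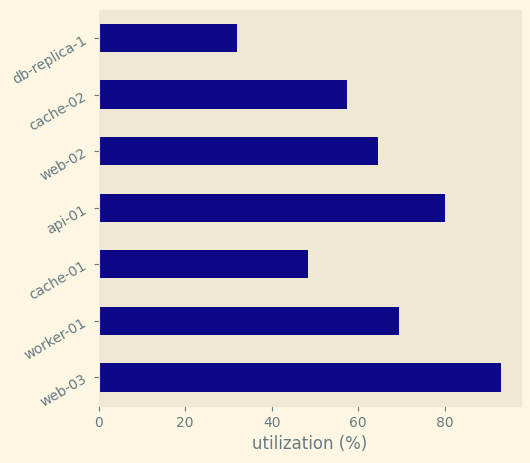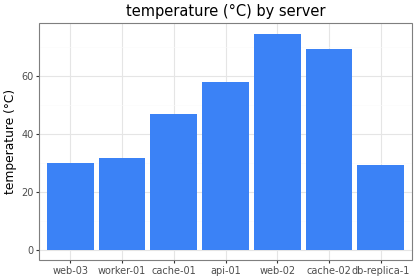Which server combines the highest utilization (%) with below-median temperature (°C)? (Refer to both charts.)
Chart 2 median temperature (°C) ≈ 50; below-median servers: web-03, worker-01, db-replica-1. Among those, web-03 has the highest utilization (%) (≈ 90).

web-03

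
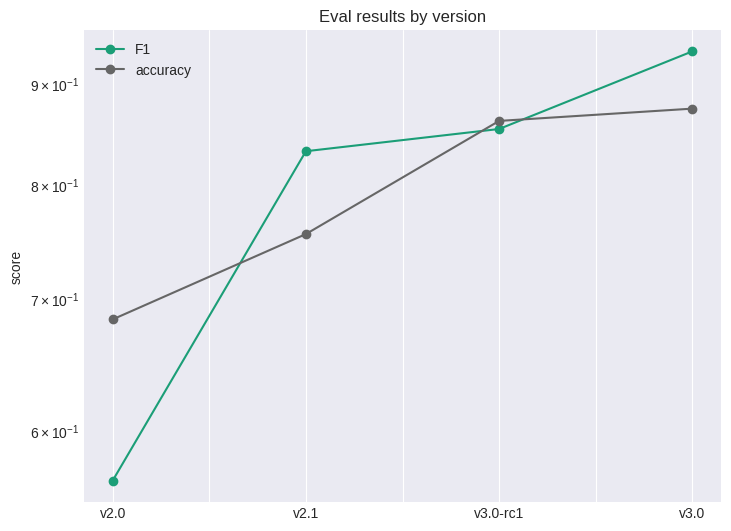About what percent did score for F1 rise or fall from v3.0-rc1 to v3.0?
≈ +11.8%

v3.0-rc1 ≈ 0.85, v3.0 ≈ 0.95; (0.95 − 0.85) / 0.85 ≈ +11.8%.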